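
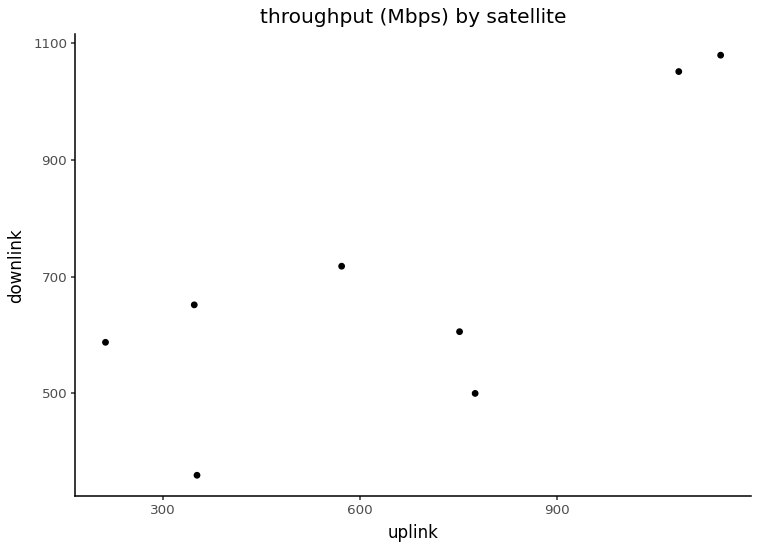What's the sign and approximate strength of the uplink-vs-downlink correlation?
Points are positively correlated; strong (|r| ≈ 0.8).

positive, strong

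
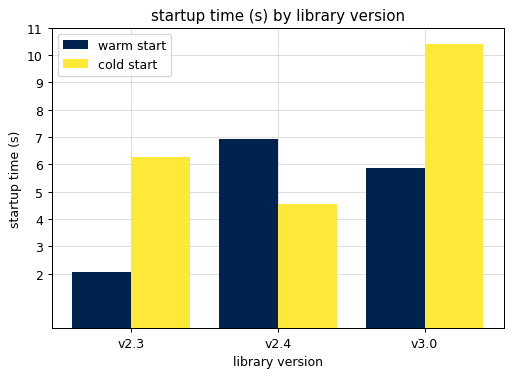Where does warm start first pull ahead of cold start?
v2.3: warm start ≈ 2 vs cold start ≈ 6 (not yet); v2.4: warm start ≈ 7 vs cold start ≈ 5 (first crossover).

v2.4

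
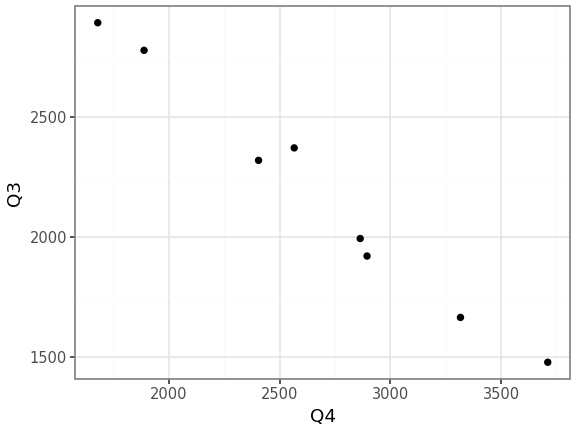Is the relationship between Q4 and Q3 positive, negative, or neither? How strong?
negative, strong

Points are negatively correlated; strong (|r| ≈ 1.0).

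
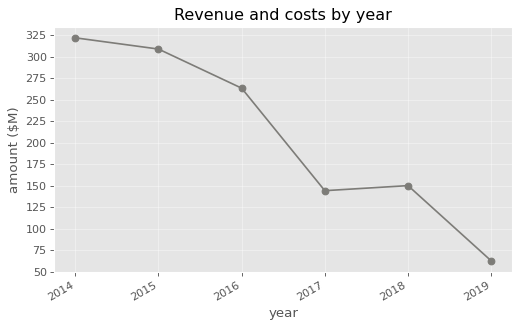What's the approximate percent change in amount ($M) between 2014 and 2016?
2014 ≈ 325, 2016 ≈ 275; (275 − 325) / 325 ≈ -15.4%.

≈ -15.4%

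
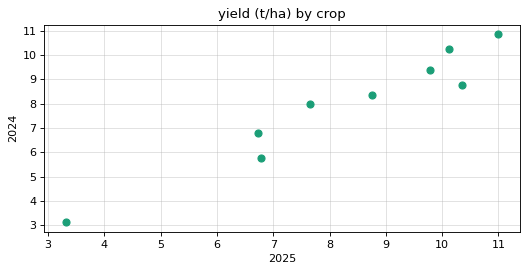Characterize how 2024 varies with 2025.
Points are positively correlated; strong (|r| ≈ 1.0).

positive, strong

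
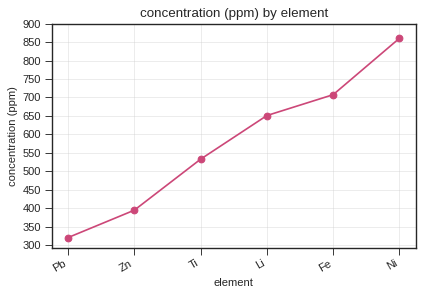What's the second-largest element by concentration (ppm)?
Top 3: Ni ≈ 850, Fe ≈ 700, Li ≈ 650.

Fe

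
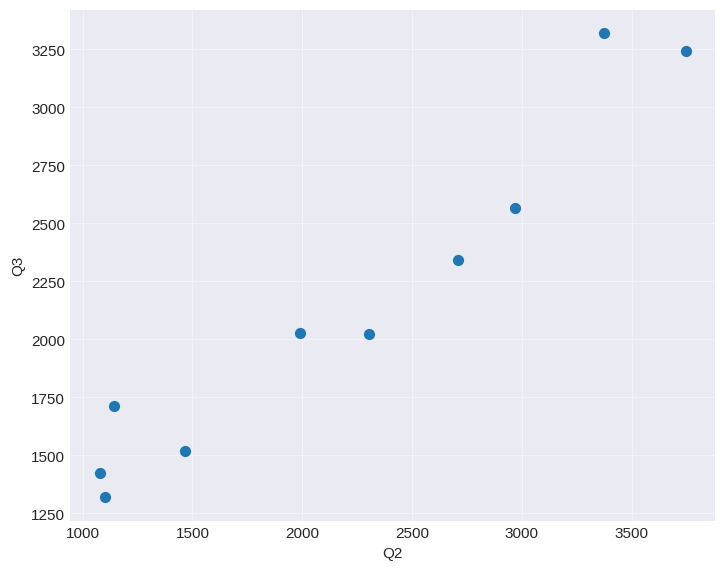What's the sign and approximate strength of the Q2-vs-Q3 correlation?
positive, strong

Points are positively correlated; strong (|r| ≈ 1.0).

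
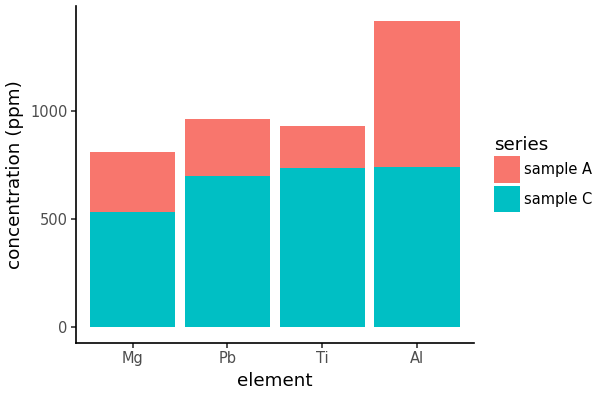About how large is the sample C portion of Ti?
sample C top ≈ 800, bottom ≈ 0; segment ≈ 800.

≈ 800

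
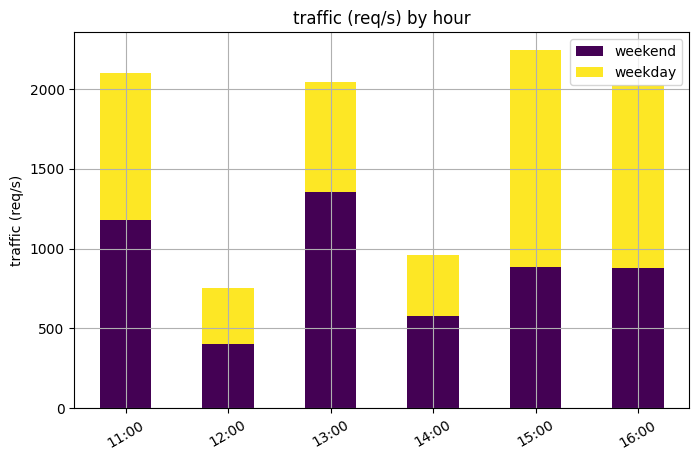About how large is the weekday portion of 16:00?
≈ 1200

weekday top ≈ 2000, bottom ≈ 800; segment ≈ 1200.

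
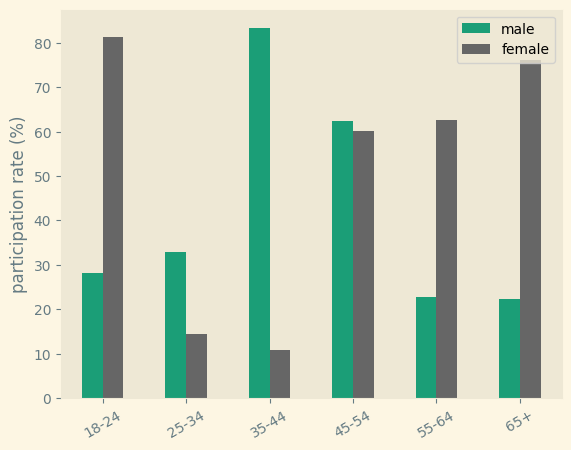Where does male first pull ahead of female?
18-24: male ≈ 30 vs female ≈ 80 (not yet); 25-34: male ≈ 30 vs female ≈ 10 (first crossover).

25-34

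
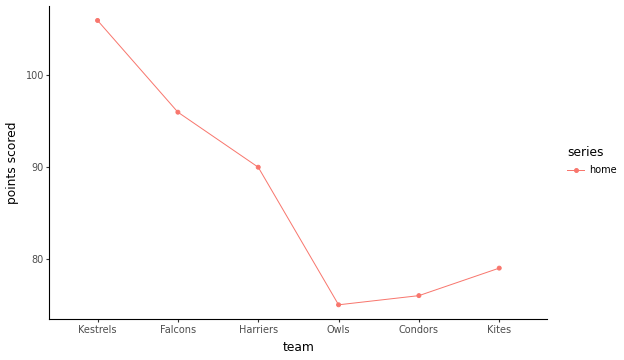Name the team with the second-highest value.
Falcons

Top 3: Kestrels ≈ 105, Falcons ≈ 95, Harriers ≈ 90.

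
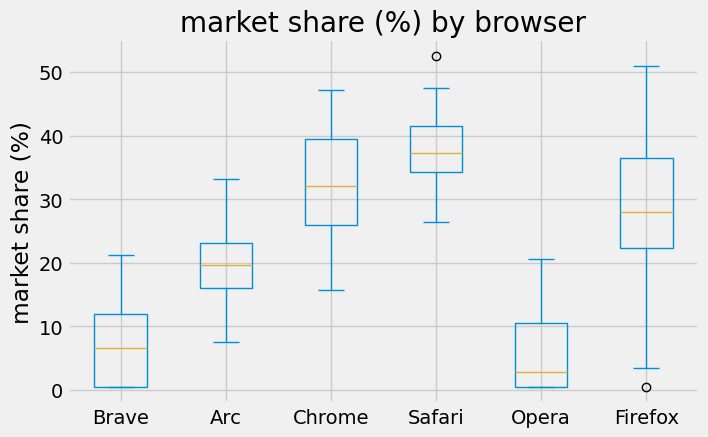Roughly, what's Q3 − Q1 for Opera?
Q3 ≈ 10, Q1 ≈ 0; IQR ≈ 10.

≈ 10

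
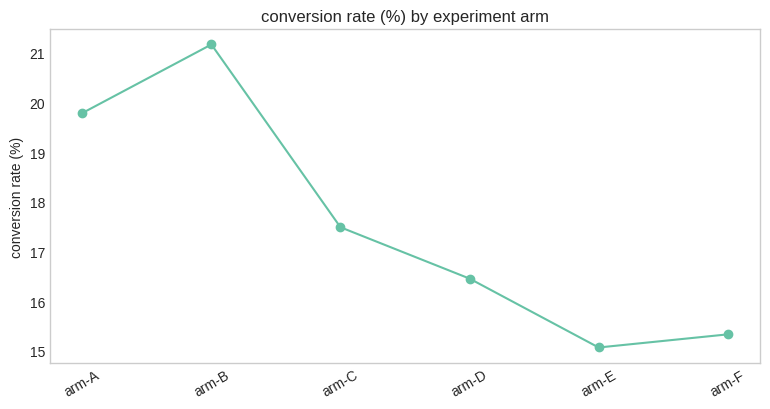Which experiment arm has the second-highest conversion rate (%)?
Top 3: arm-B ≈ 21, arm-A ≈ 20, arm-C ≈ 17.

arm-A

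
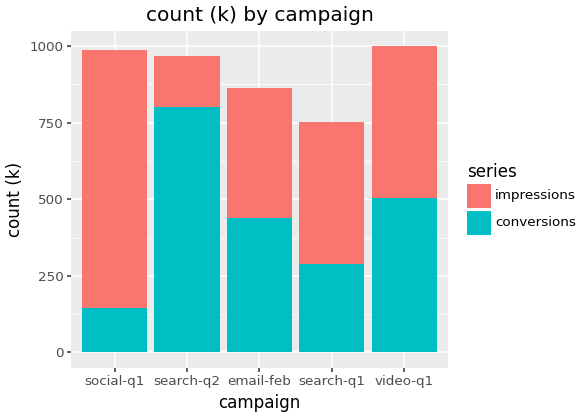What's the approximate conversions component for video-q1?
≈ 500

conversions top ≈ 500, bottom ≈ 0; segment ≈ 500.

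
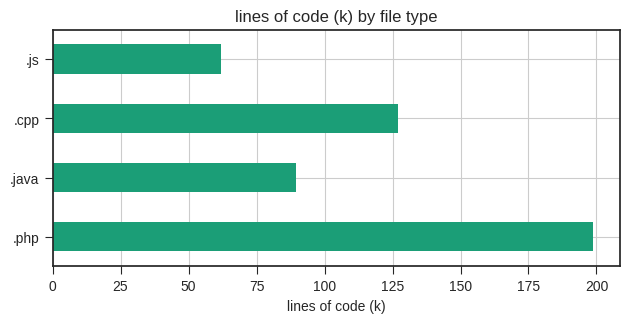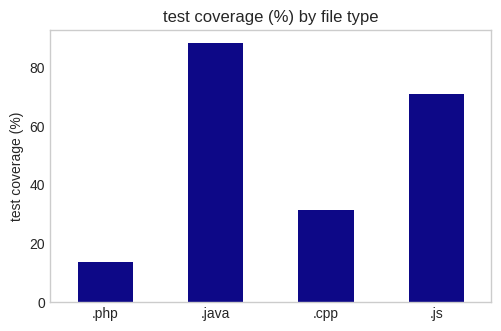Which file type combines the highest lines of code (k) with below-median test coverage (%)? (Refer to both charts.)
Chart 2 median test coverage (%) ≈ 50; below-median file types: .php, .cpp. Among those, .php has the highest lines of code (k) (≈ 200).

.php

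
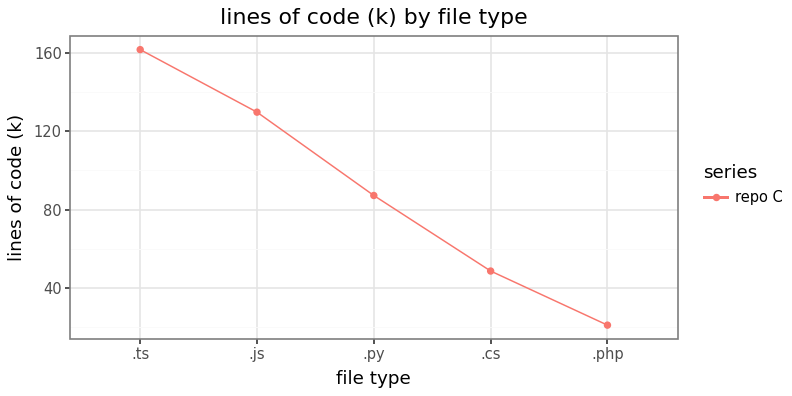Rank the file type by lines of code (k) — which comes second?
Top 3: .ts ≈ 160, .js ≈ 120, .py ≈ 80.

.js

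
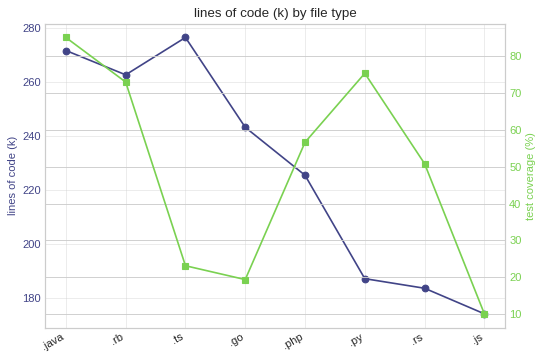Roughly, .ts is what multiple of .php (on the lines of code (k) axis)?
≈ 1.22×

.ts ≈ 280, .php ≈ 230; 280/230 ≈ 1.22.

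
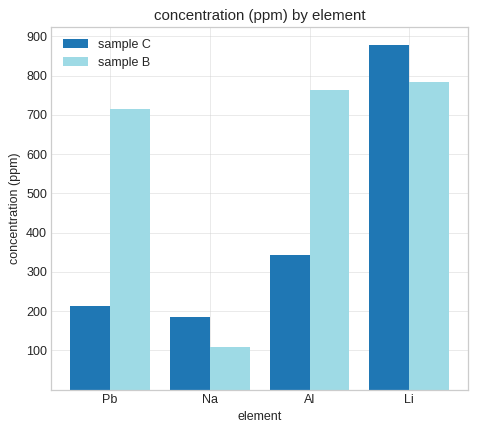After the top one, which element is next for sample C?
Top 3 for sample C: Li ≈ 900, Al ≈ 300, Pb ≈ 200.

Al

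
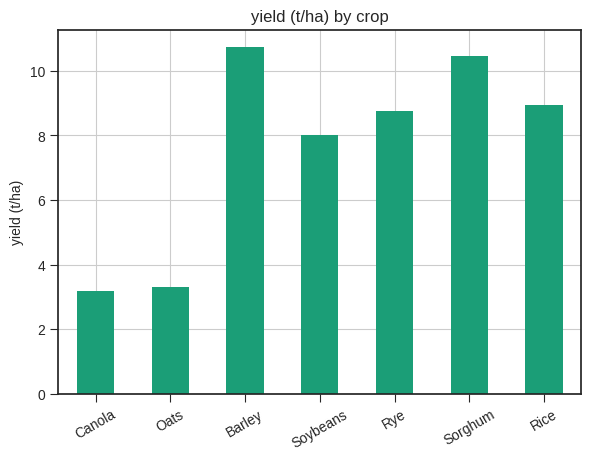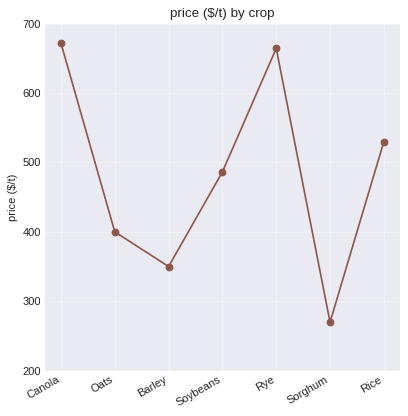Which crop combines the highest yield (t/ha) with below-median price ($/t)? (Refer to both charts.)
Chart 2 median price ($/t) ≈ 500; below-median crops: Oats, Barley, Sorghum. Among those, Barley has the highest yield (t/ha) (≈ 11).

Barley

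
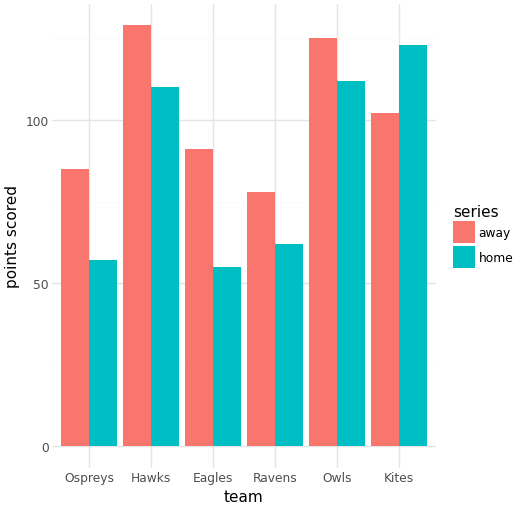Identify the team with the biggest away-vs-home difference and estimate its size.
Eagles: away ≈ 100, home ≈ 60 → gap ≈ 40. Next-largest (Ospreys) is only ≈ 20.

Eagles, ≈ 40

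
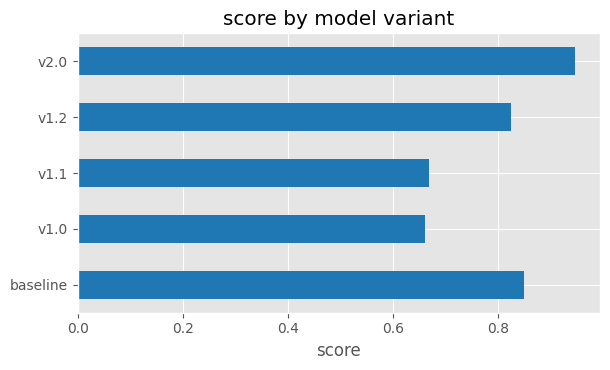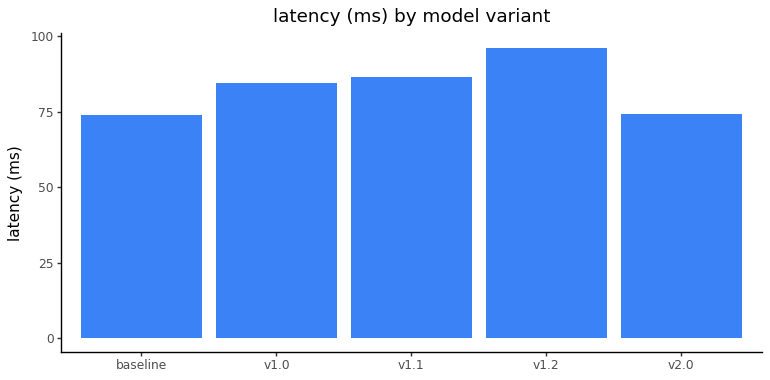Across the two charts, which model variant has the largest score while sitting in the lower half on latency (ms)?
v2.0

Chart 2 median latency (ms) ≈ 80; below-median model variants: baseline, v2.0. Among those, v2.0 has the highest score (≈ 0.9).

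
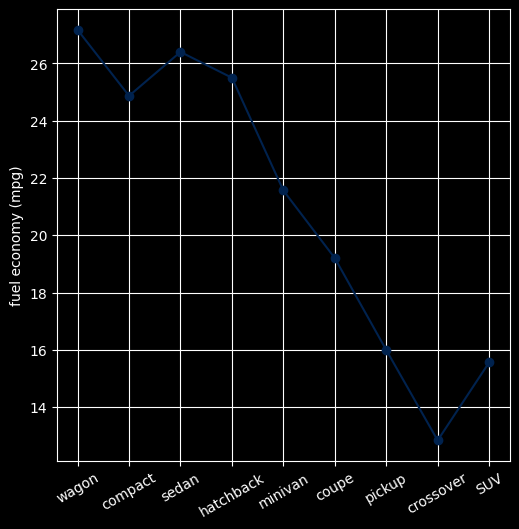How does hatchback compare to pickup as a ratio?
≈ 1.62×

hatchback ≈ 26, pickup ≈ 16; 26/16 ≈ 1.62.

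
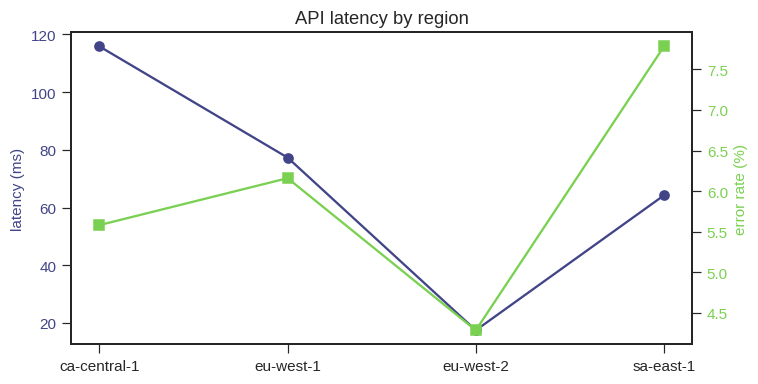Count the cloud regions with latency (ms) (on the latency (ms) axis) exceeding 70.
Above 70: ca-central-1, eu-west-1.

2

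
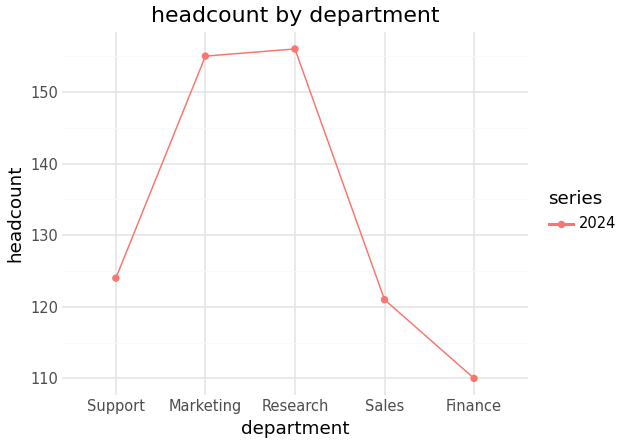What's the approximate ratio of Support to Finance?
Support ≈ 125, Finance ≈ 110; 125/110 ≈ 1.14.

≈ 1.14×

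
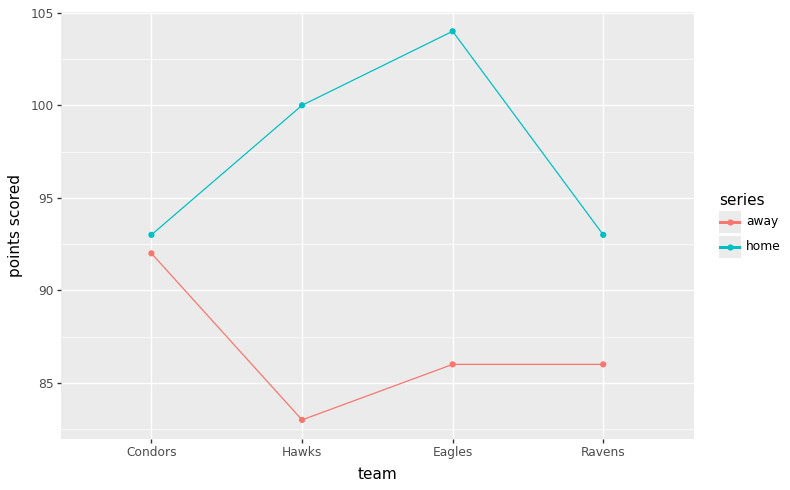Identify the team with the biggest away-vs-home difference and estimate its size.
Eagles: away ≈ 86, home ≈ 104 → gap ≈ 18. Next-largest (Hawks) is only ≈ 16.

Eagles, ≈ 18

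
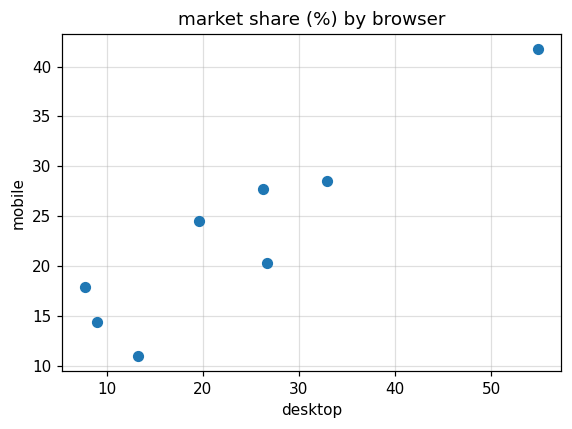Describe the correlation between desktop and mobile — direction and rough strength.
positive, strong

Points are positively correlated; strong (|r| ≈ 0.9).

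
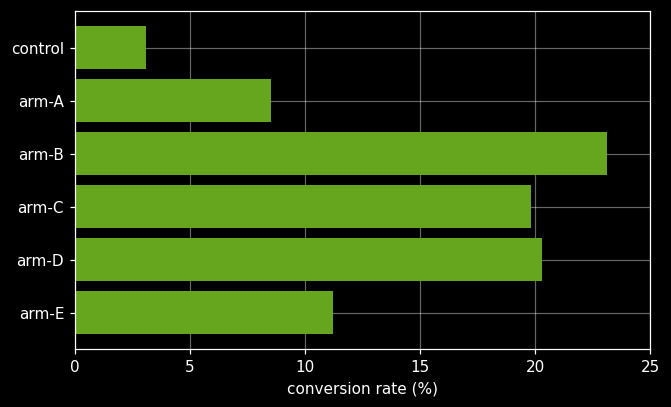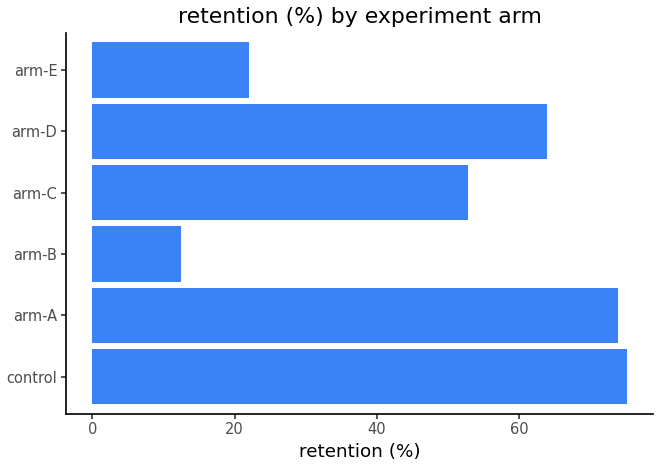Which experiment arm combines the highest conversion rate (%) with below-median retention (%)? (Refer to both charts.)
arm-B

Chart 2 median retention (%) ≈ 60; below-median experiment arms: arm-B, arm-C, arm-E. Among those, arm-B has the highest conversion rate (%) (≈ 25).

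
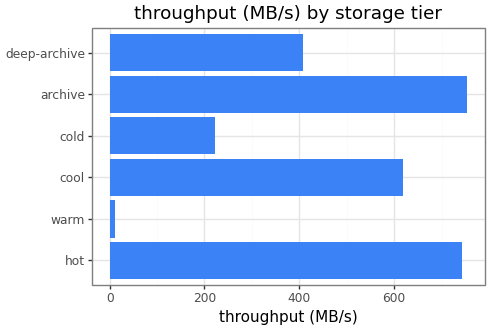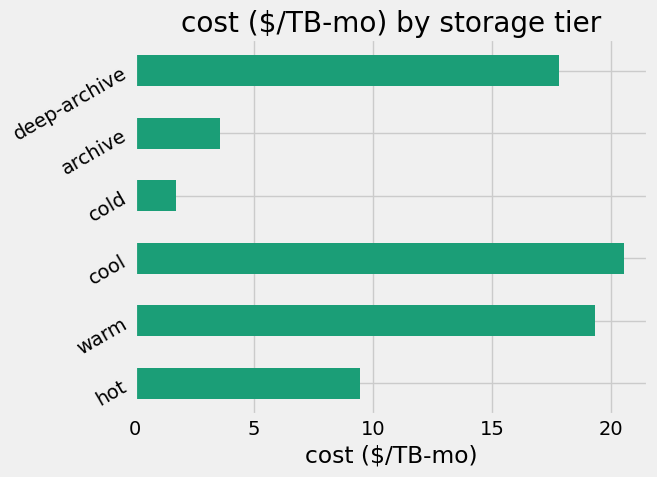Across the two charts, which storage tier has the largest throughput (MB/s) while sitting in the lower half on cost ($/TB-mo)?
Chart 2 median cost ($/TB-mo) ≈ 14; below-median storage tiers: hot, cold, archive. Among those, archive has the highest throughput (MB/s) (≈ 800).

archive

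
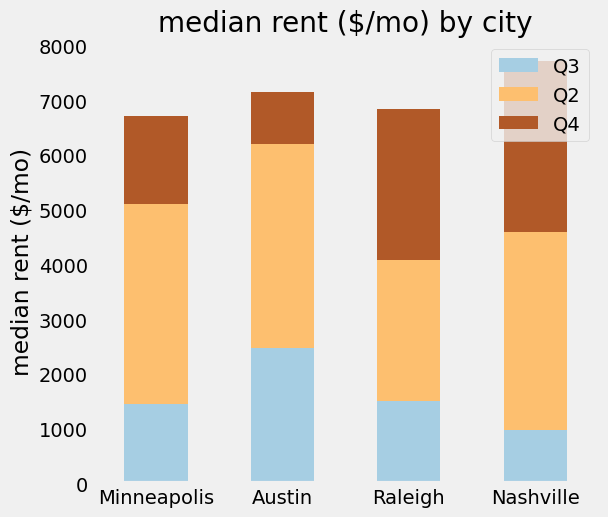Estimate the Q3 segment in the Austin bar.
Q3 top ≈ 2000, bottom ≈ 0; segment ≈ 2000.

≈ 2000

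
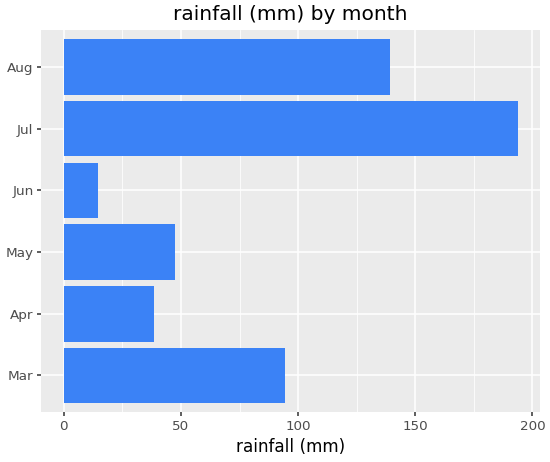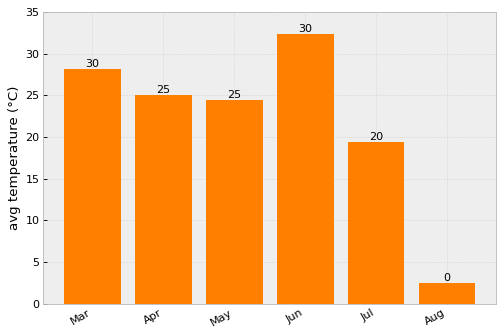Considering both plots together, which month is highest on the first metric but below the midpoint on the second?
Chart 2 median avg temperature (°C) ≈ 25; below-median months: May, Jul, Aug. Among those, Jul has the highest rainfall (mm) (≈ 200).

Jul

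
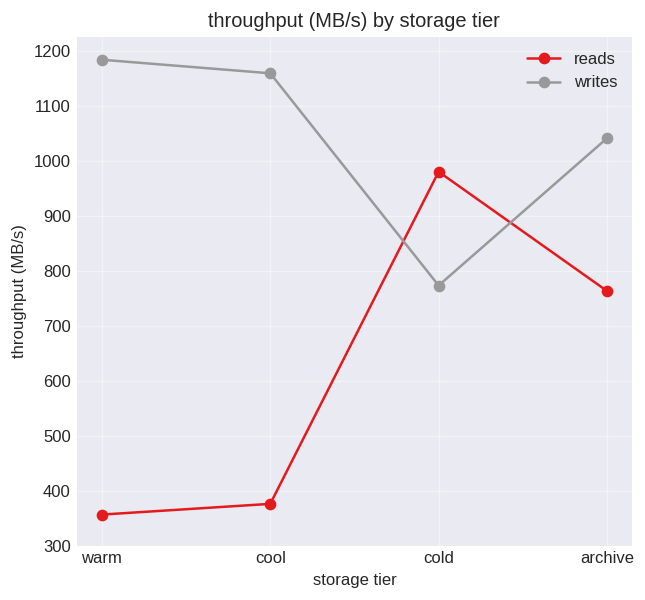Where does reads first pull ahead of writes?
cold

cool: reads ≈ 400 vs writes ≈ 1200 (not yet); cold: reads ≈ 1000 vs writes ≈ 800 (first crossover).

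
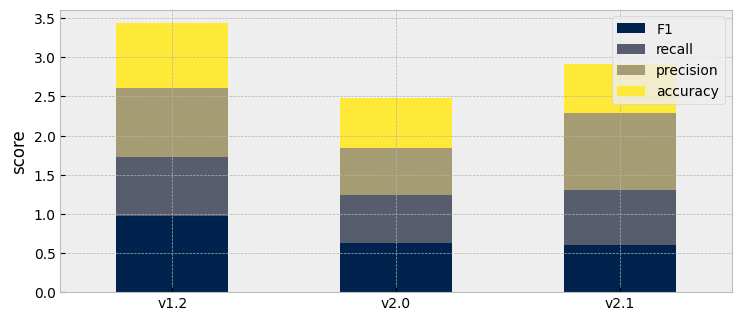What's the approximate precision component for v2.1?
≈ 1.0

precision top ≈ 2.5, bottom ≈ 1.5; segment ≈ 1.0.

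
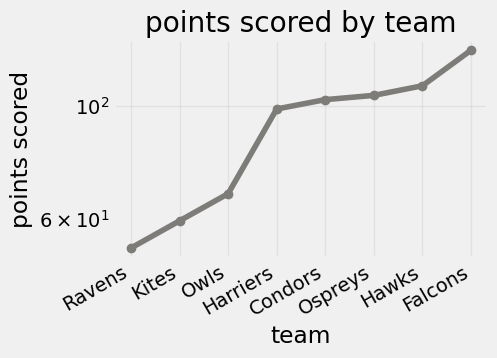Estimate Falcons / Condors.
Falcons ≈ 130, Condors ≈ 100; 130/100 ≈ 1.3.

≈ 1.3×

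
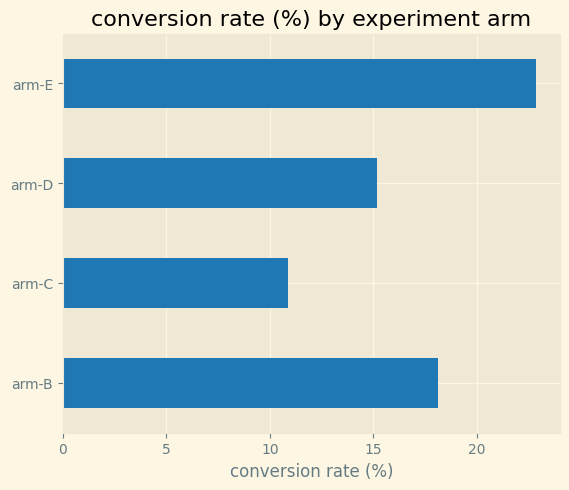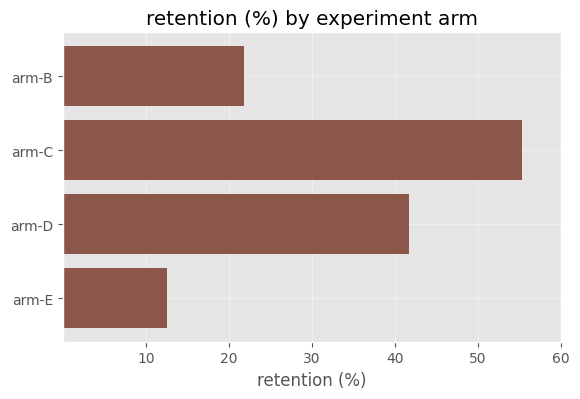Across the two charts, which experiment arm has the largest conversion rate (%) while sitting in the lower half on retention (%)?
arm-E

Chart 2 median retention (%) ≈ 30; below-median experiment arms: arm-B, arm-E. Among those, arm-E has the highest conversion rate (%) (≈ 25).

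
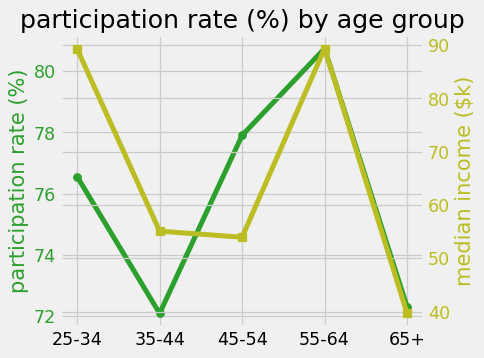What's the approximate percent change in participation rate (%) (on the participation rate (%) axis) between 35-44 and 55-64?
≈ +12.5%

35-44 ≈ 72, 55-64 ≈ 81; (81 − 72) / 72 ≈ +12.5%.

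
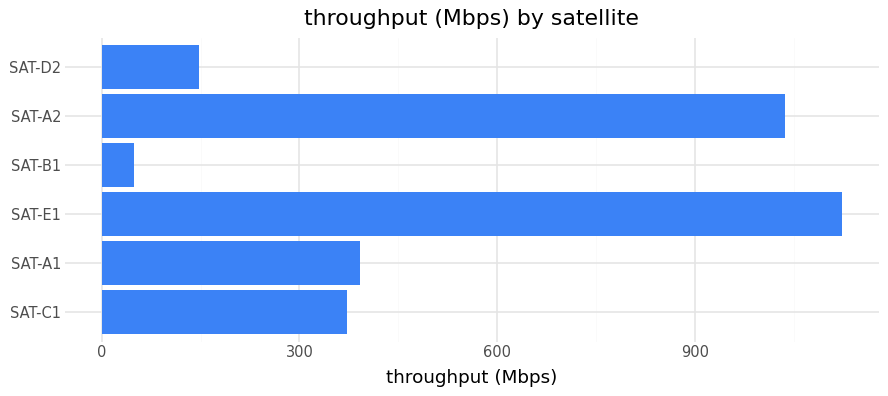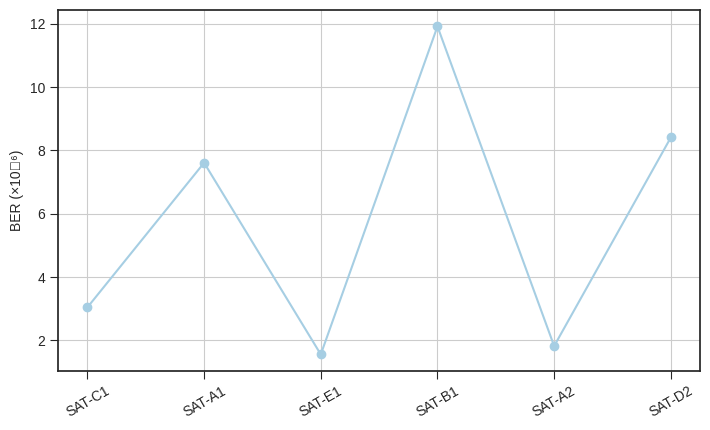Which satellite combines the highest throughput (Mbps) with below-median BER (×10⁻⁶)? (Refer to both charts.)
SAT-E1

Chart 2 median BER (×10⁻⁶) ≈ 6; below-median satellites: SAT-C1, SAT-E1, SAT-A2. Among those, SAT-E1 has the highest throughput (Mbps) (≈ 1200).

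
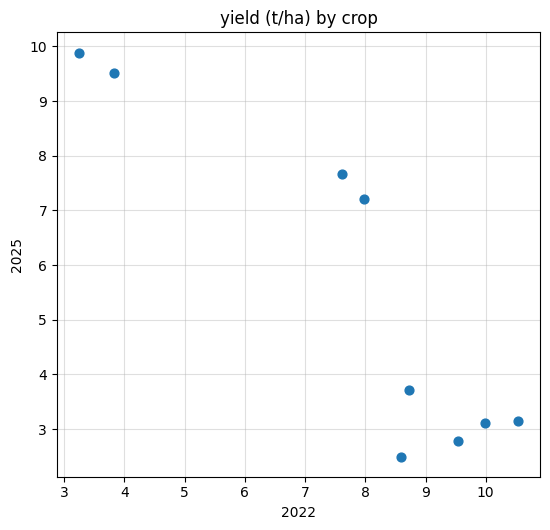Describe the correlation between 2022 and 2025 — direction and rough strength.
negative, strong

Points are negatively correlated; strong (|r| ≈ 0.9).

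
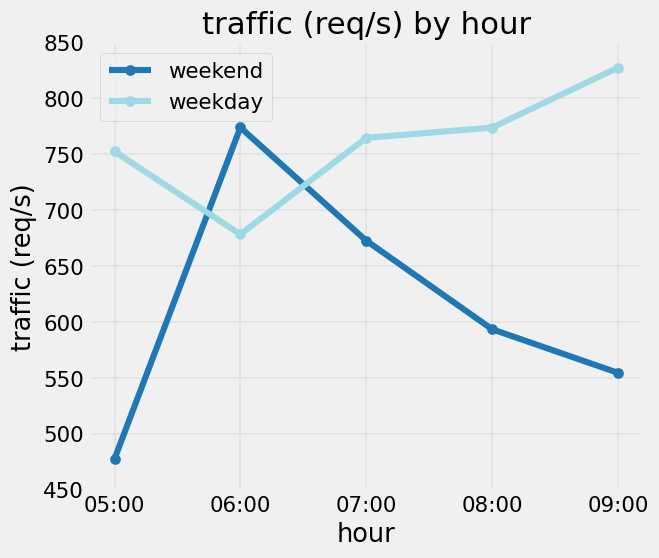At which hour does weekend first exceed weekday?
05:00: weekend ≈ 500 vs weekday ≈ 750 (not yet); 06:00: weekend ≈ 750 vs weekday ≈ 700 (first crossover).

06:00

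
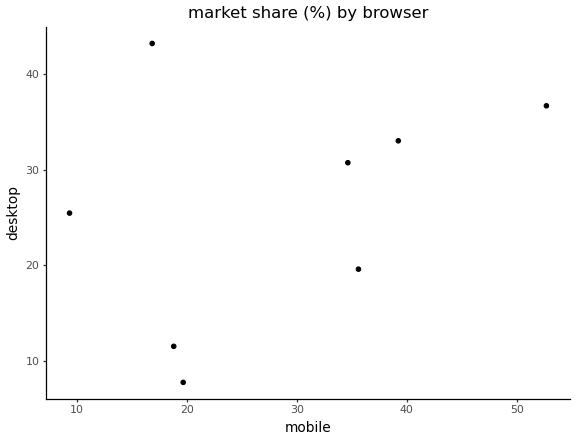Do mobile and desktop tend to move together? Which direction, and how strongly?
Points are positively correlated; weak (|r| ≈ 0.3).

positive, weak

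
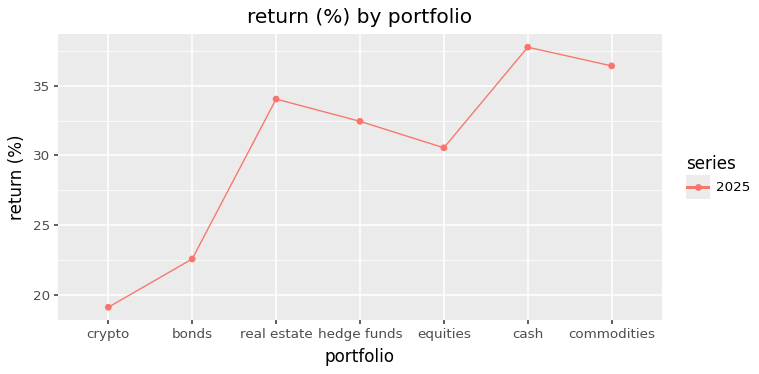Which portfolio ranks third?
real estate

Top 4: cash ≈ 38, commodities ≈ 36, real estate ≈ 34, hedge funds ≈ 32.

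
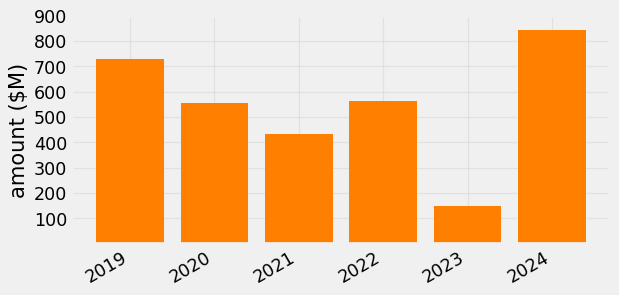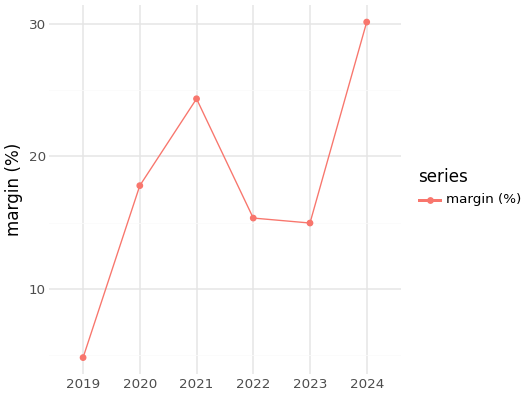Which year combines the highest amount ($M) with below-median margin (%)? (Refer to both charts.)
Chart 2 median margin (%) ≈ 15; below-median years: 2019, 2022, 2023. Among those, 2019 has the highest amount ($M) (≈ 700).

2019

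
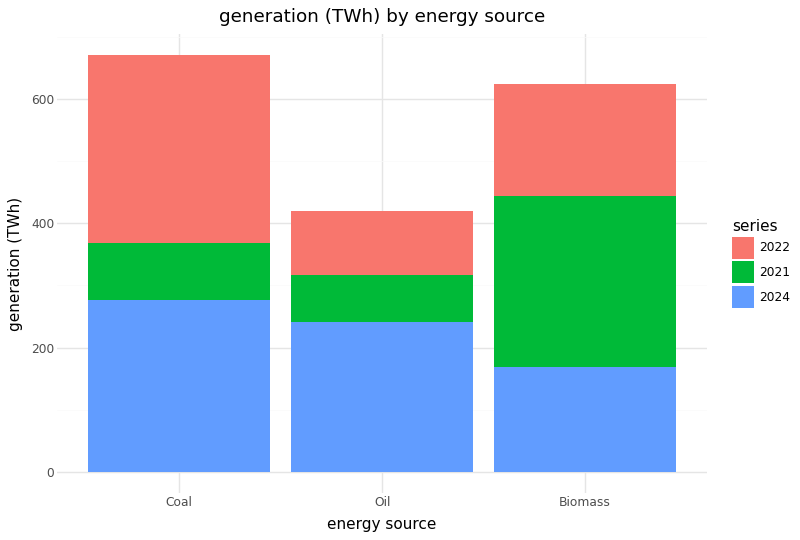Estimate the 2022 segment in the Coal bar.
2022 top ≈ 700, bottom ≈ 400; segment ≈ 300.

≈ 300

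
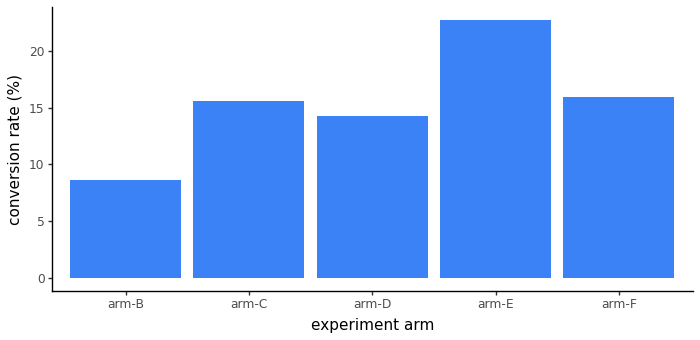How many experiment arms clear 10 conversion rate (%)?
Above 10: arm-C, arm-D, arm-E, arm-F.

4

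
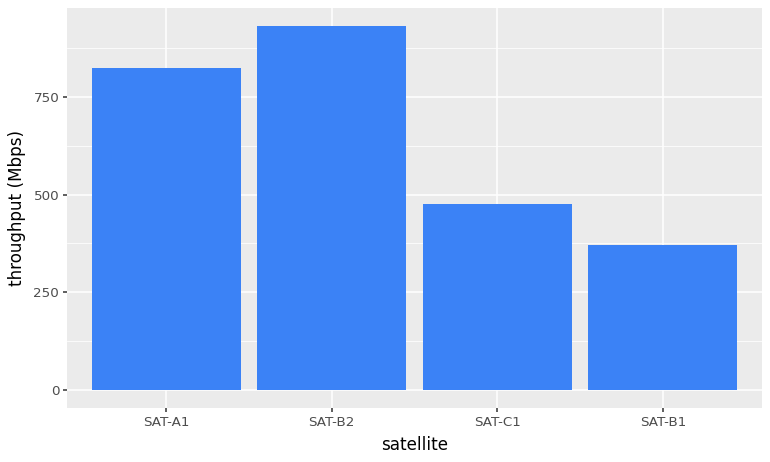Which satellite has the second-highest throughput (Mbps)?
Top 3: SAT-B2 ≈ 900, SAT-A1 ≈ 800, SAT-C1 ≈ 500.

SAT-A1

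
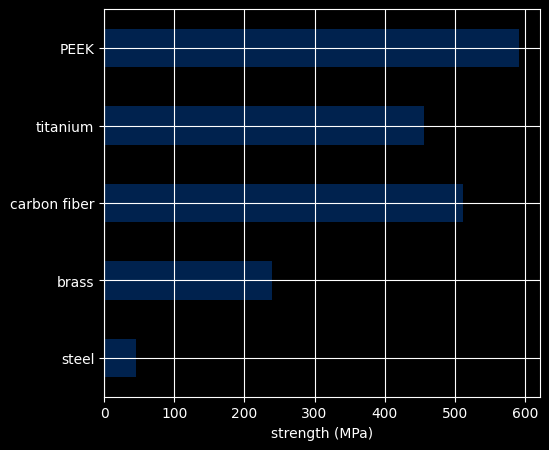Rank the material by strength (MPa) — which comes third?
titanium

Top 4: PEEK ≈ 600, carbon fiber ≈ 500, titanium ≈ 450, brass ≈ 250.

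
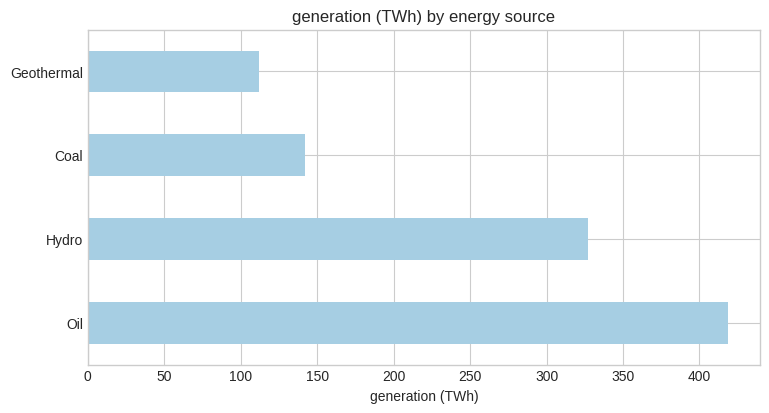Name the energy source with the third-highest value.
Coal

Top 4: Oil ≈ 400, Hydro ≈ 350, Coal ≈ 150, Geothermal ≈ 100.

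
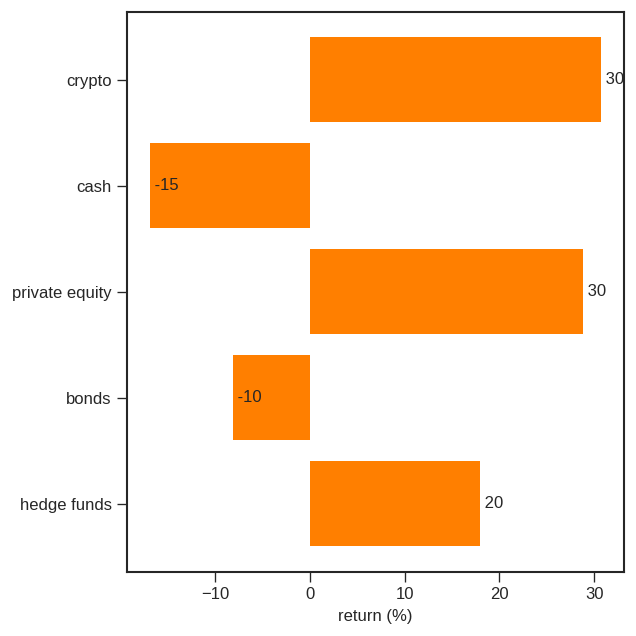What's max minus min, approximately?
≈ 45

Max crypto ≈ 30, min cash ≈ -15; range ≈ 45.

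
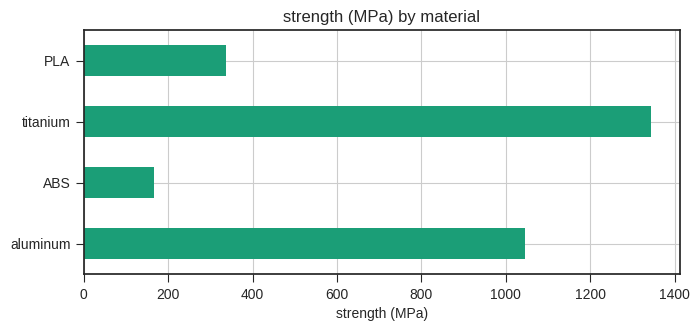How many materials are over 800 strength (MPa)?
2

Above 800: aluminum, titanium.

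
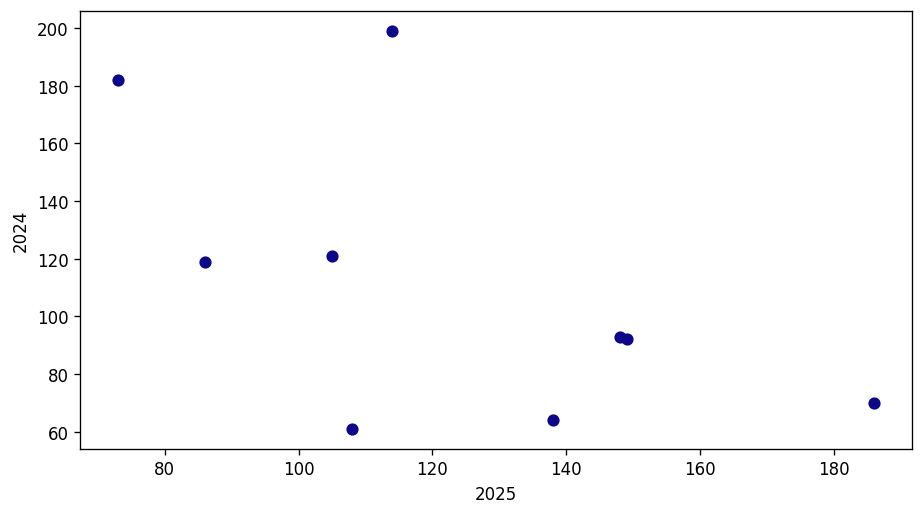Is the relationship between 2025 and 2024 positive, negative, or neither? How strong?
negative, moderate

Points are negatively correlated; moderate (|r| ≈ 0.6).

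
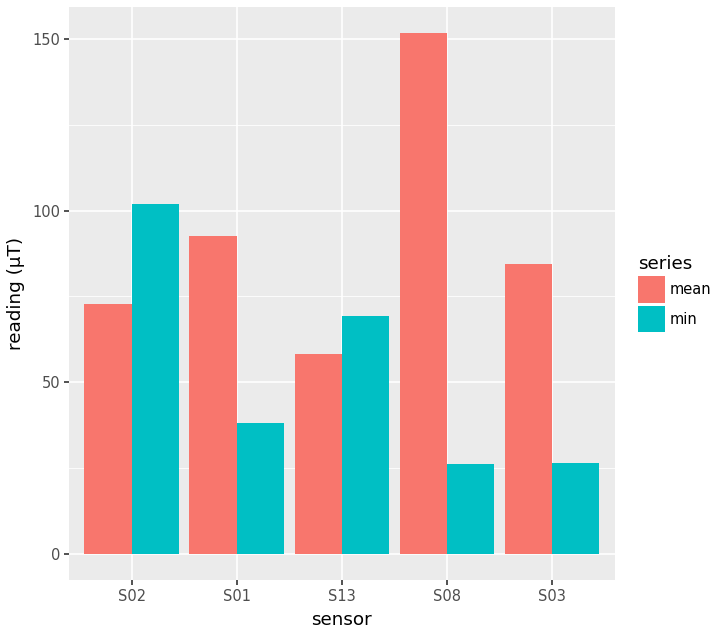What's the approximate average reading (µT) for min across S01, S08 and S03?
≈ 27

(40 + 20 + 20) / 3 ≈ 27.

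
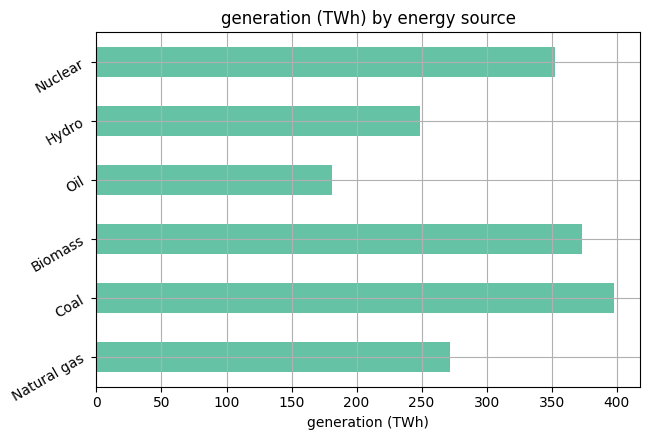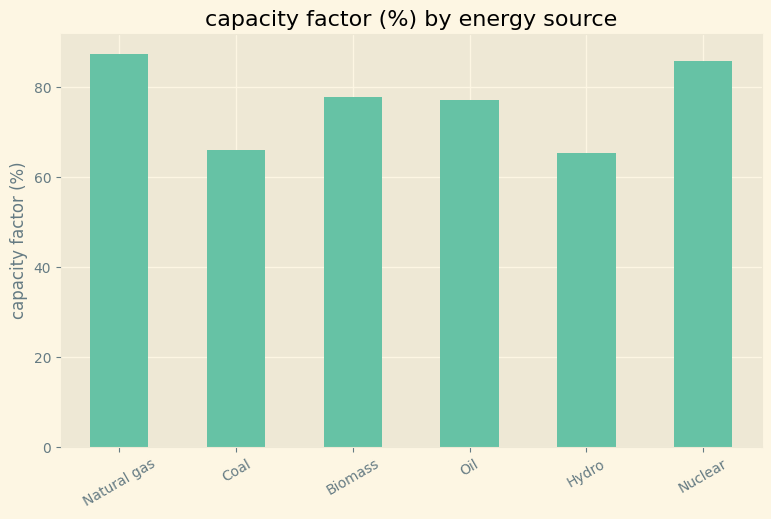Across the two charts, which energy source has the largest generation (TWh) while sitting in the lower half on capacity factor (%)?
Coal

Chart 2 median capacity factor (%) ≈ 80; below-median energy sources: Coal, Oil, Hydro. Among those, Coal has the highest generation (TWh) (≈ 400).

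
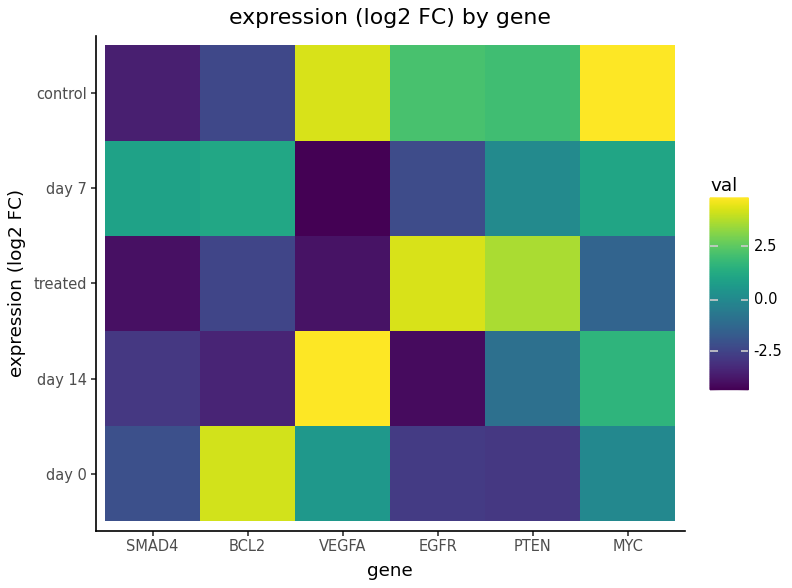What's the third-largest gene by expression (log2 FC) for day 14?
PTEN

Top 4 for day 14: VEGFA ≈ 5, MYC ≈ 2, PTEN ≈ -1, SMAD4 ≈ -3.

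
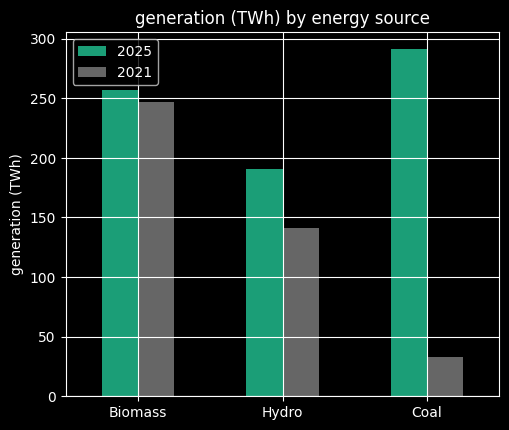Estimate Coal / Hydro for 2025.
≈ 1.5×

Coal ≈ 300, Hydro ≈ 200; 300/200 ≈ 1.5.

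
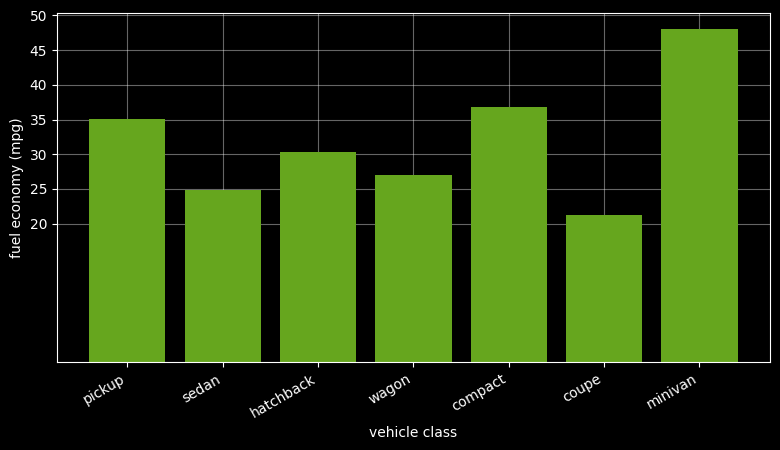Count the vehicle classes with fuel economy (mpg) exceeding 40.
Above 40: minivan.

1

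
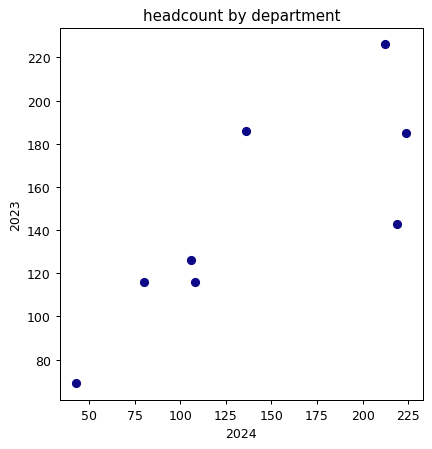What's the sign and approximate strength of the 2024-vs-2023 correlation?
positive, strong

Points are positively correlated; strong (|r| ≈ 0.8).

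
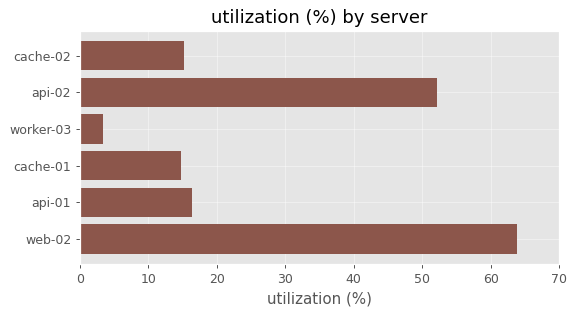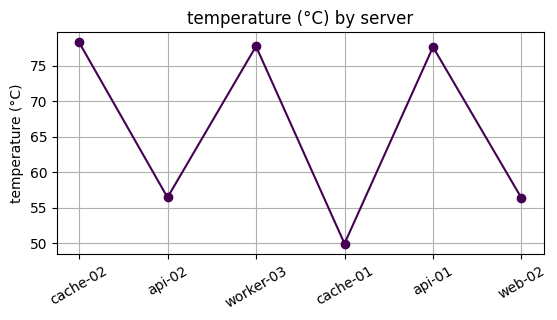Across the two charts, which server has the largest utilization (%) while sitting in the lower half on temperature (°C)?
Chart 2 median temperature (°C) ≈ 70; below-median servers: api-02, cache-01, web-02. Among those, web-02 has the highest utilization (%) (≈ 60).

web-02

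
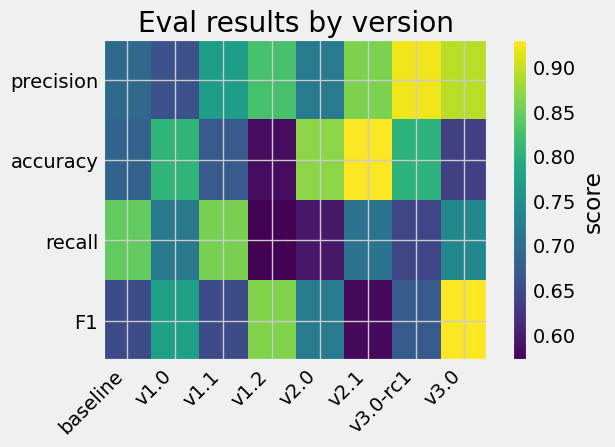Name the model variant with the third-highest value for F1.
v1.0

Top 4 for F1: v3.0 ≈ 0.95, v1.2 ≈ 0.85, v1.0 ≈ 0.75, v2.0 ≈ 0.70.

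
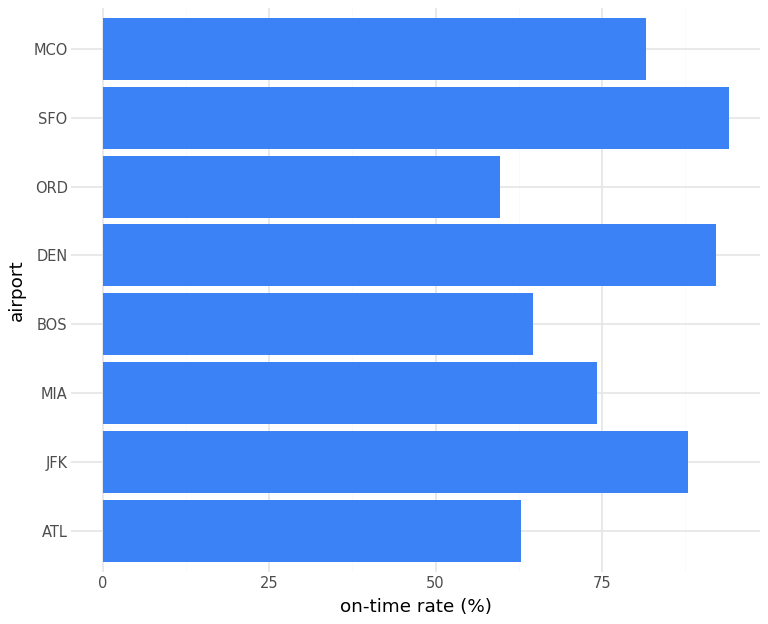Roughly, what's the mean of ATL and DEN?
(60 + 90) / 2 ≈ 75.

≈ 75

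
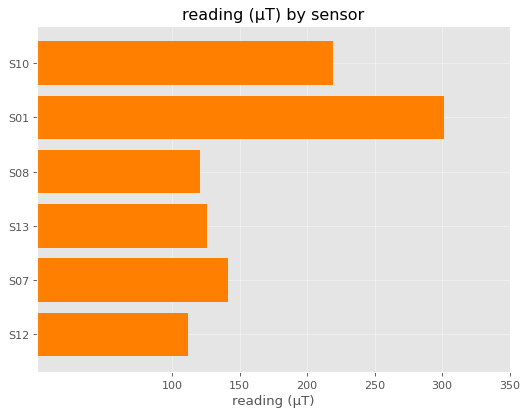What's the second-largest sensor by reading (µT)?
S10

Top 3: S01 ≈ 300, S10 ≈ 200, S07 ≈ 150.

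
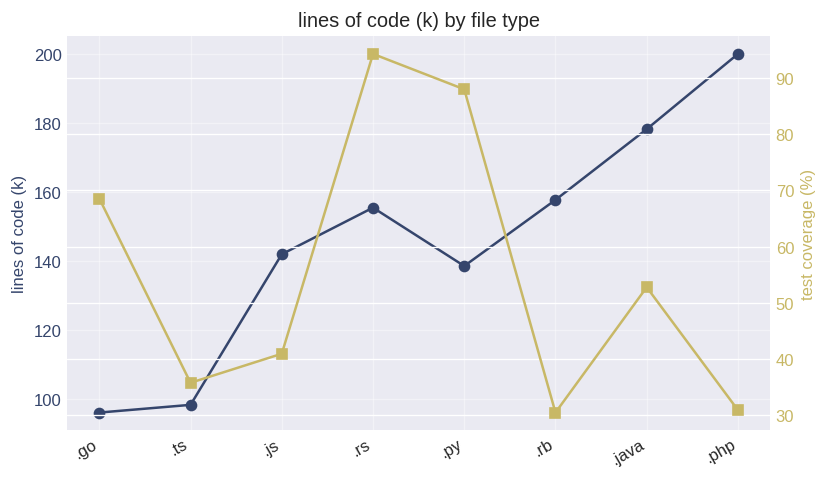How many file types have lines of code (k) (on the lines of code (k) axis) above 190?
1

Above 190: .php.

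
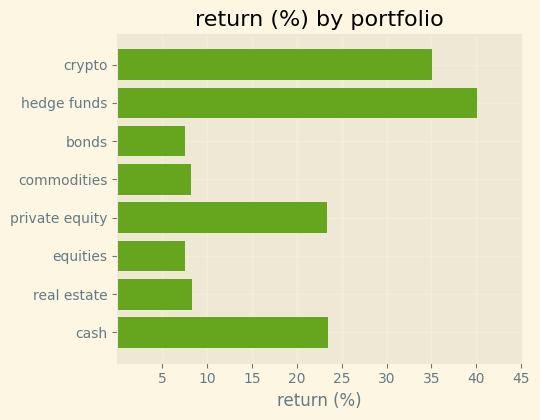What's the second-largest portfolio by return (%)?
Top 3: hedge funds ≈ 40, crypto ≈ 35, cash ≈ 25.

crypto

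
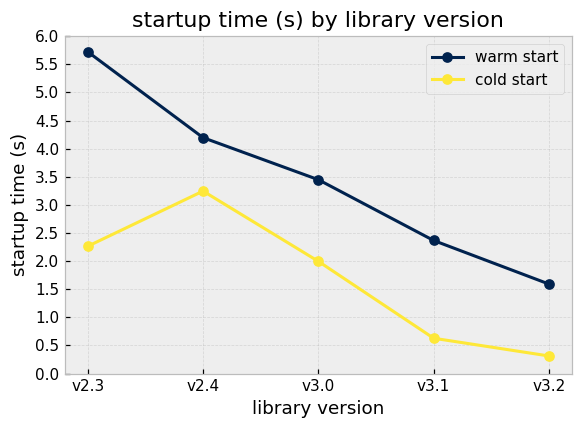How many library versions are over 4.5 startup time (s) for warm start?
Above 4.5: v2.3.

1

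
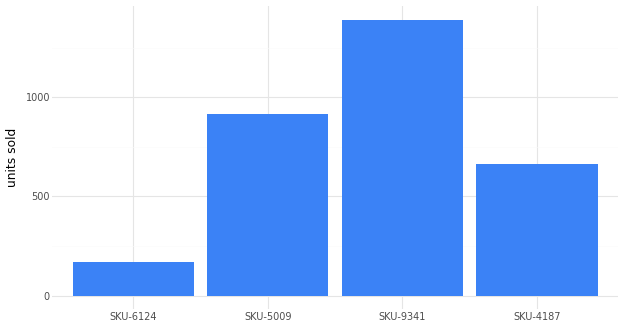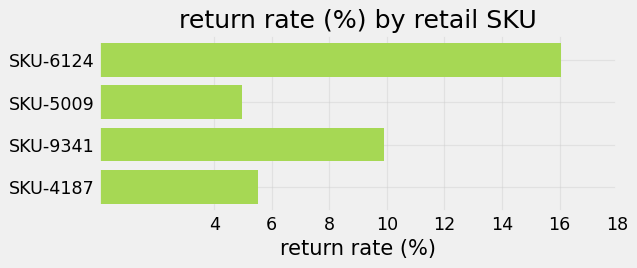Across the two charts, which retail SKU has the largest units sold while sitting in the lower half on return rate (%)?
SKU-5009

Chart 2 median return rate (%) ≈ 8; below-median retail SKUs: SKU-5009, SKU-4187. Among those, SKU-5009 has the highest units sold (≈ 1000).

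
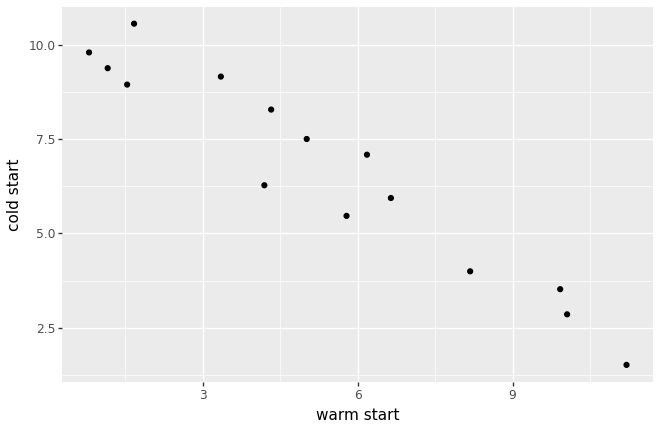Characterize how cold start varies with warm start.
Points are negatively correlated; strong (|r| ≈ 1.0).

negative, strong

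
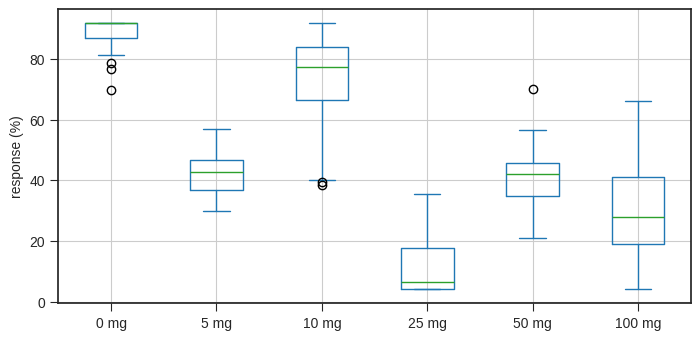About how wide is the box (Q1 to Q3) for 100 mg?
Q3 ≈ 40, Q1 ≈ 20; IQR ≈ 20.

≈ 20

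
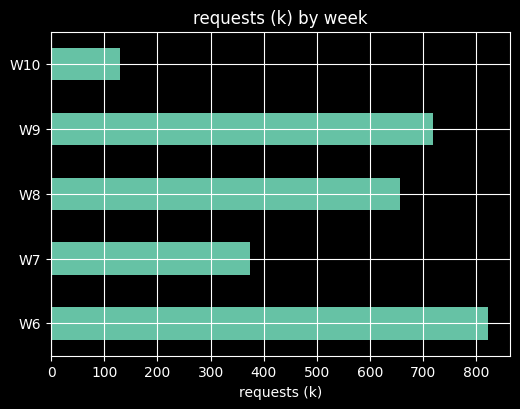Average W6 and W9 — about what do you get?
≈ 750

(800 + 700) / 2 ≈ 750.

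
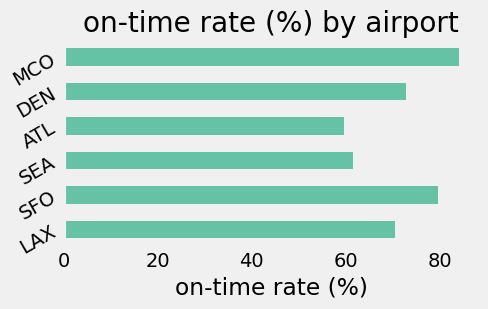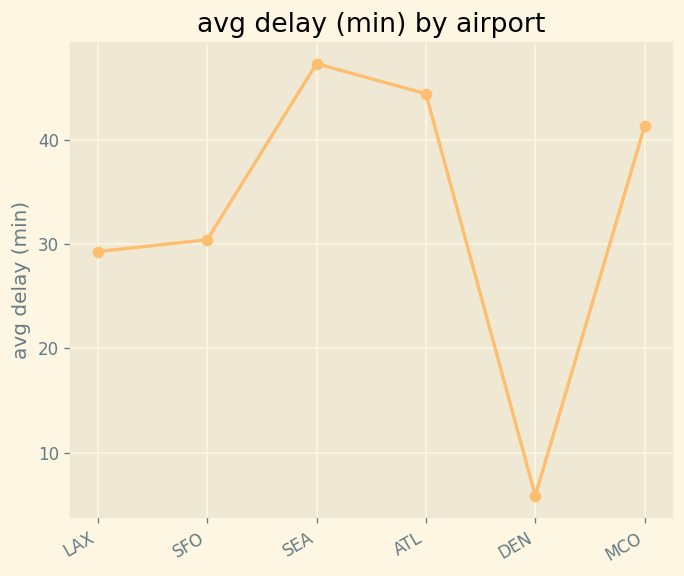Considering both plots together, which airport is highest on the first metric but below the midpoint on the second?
Chart 2 median avg delay (min) ≈ 35; below-median airports: LAX, SFO, DEN. Among those, SFO has the highest on-time rate (%) (≈ 80).

SFO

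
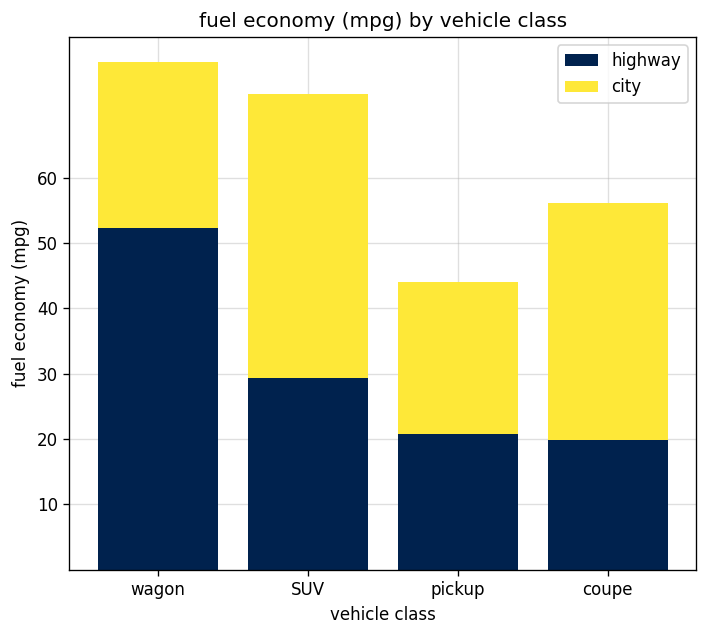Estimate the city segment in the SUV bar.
≈ 40

city top ≈ 70, bottom ≈ 30; segment ≈ 40.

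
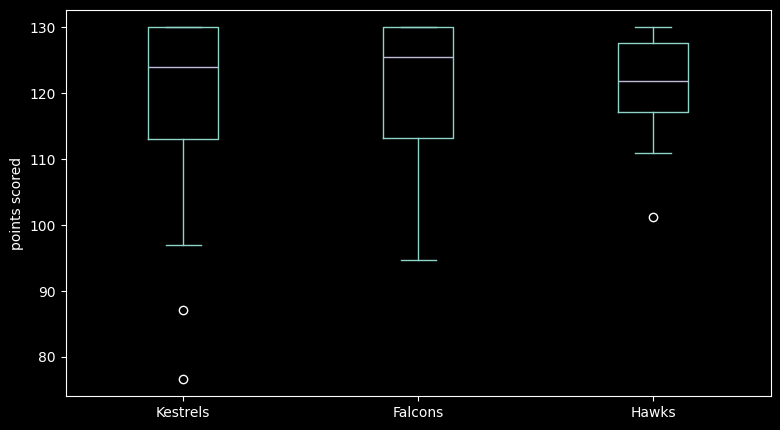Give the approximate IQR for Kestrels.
Q3 ≈ 130.0, Q1 ≈ 113.0; IQR ≈ 17.0.

≈ 17.0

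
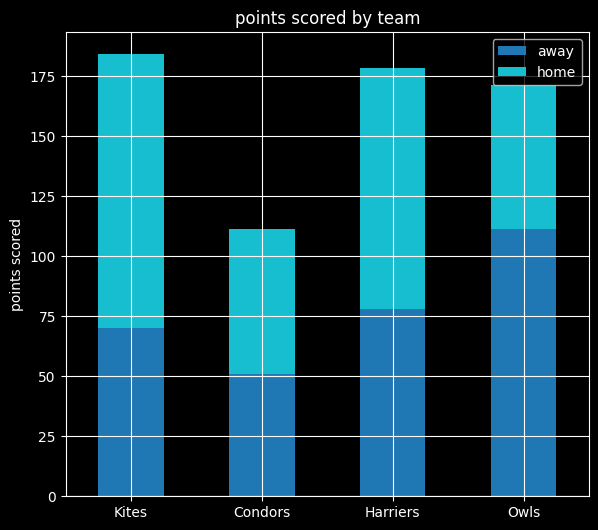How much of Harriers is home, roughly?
≈ 100

home top ≈ 180, bottom ≈ 80; segment ≈ 100.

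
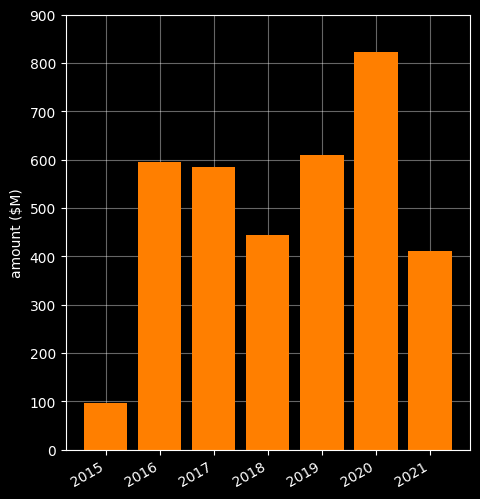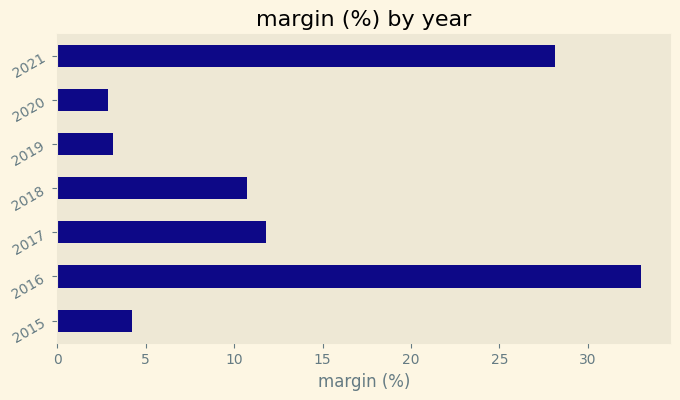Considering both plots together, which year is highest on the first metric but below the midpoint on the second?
Chart 2 median margin (%) ≈ 10; below-median years: 2015, 2019, 2020. Among those, 2020 has the highest amount ($M) (≈ 800).

2020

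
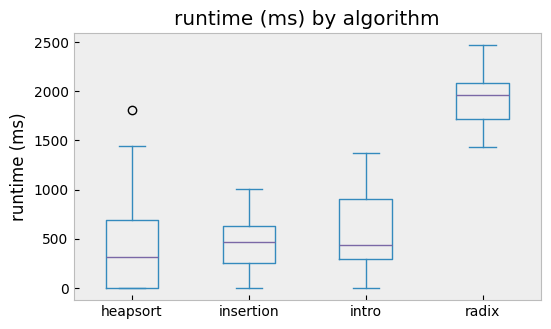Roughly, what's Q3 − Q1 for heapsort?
≈ 600

Q3 ≈ 600, Q1 ≈ 0; IQR ≈ 600.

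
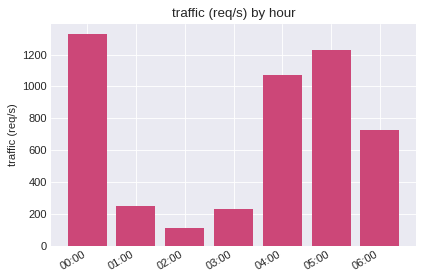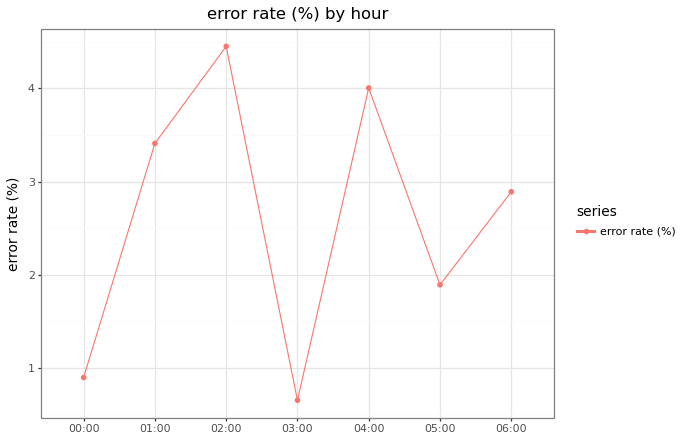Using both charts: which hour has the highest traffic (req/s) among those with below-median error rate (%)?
00:00

Chart 2 median error rate (%) ≈ 3; below-median hours: 00:00, 03:00, 05:00. Among those, 00:00 has the highest traffic (req/s) (≈ 1400).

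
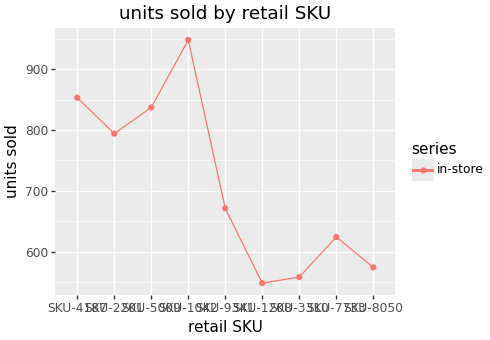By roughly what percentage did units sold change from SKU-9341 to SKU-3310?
≈ -15.4%

SKU-9341 ≈ 650, SKU-3310 ≈ 550; (550 − 650) / 650 ≈ -15.4%.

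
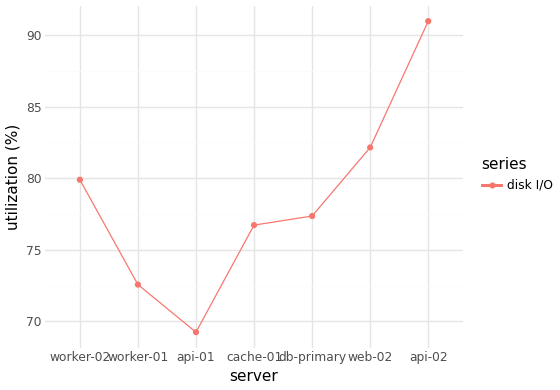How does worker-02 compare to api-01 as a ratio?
≈ 1.14×

worker-02 ≈ 80, api-01 ≈ 70; 80/70 ≈ 1.14.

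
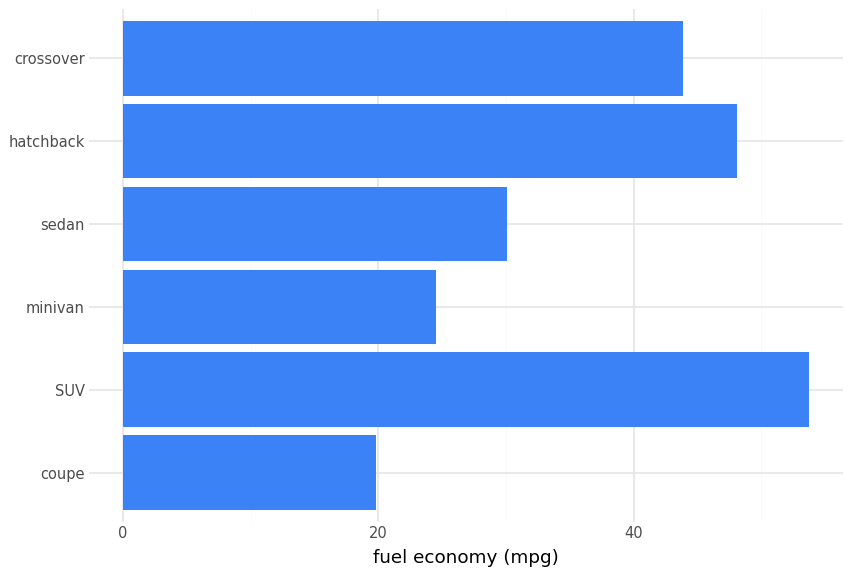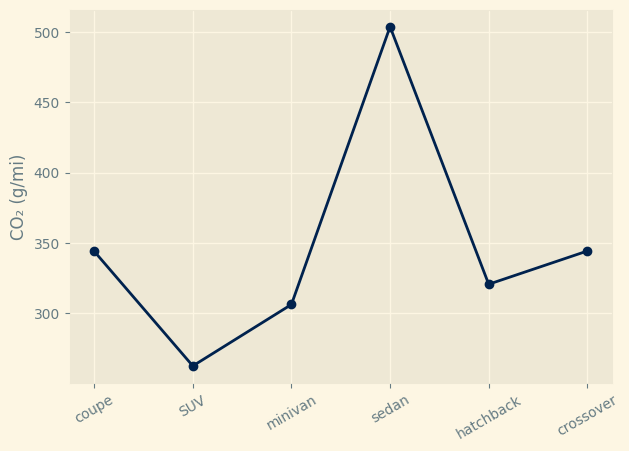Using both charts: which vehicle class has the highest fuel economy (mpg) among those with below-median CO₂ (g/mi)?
SUV

Chart 2 median CO₂ (g/mi) ≈ 350; below-median vehicle classes: SUV, minivan, hatchback. Among those, SUV has the highest fuel economy (mpg) (≈ 55).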